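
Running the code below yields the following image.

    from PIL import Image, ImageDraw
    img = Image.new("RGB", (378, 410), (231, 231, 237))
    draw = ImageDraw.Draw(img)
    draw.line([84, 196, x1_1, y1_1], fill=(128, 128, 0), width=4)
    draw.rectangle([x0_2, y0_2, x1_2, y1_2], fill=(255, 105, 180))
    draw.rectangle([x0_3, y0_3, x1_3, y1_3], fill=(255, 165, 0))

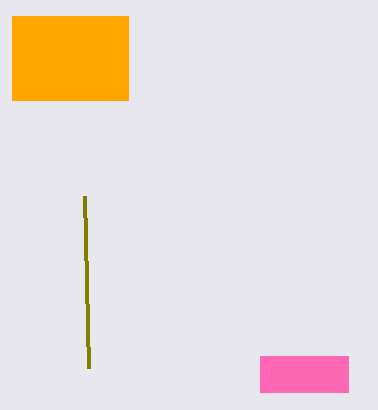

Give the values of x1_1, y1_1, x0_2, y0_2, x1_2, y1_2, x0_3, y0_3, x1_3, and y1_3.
x1_1 = 88; y1_1 = 368; x0_2 = 260; y0_2 = 356; x1_2 = 348; y1_2 = 392; x0_3 = 12; y0_3 = 16; x1_3 = 128; y1_3 = 100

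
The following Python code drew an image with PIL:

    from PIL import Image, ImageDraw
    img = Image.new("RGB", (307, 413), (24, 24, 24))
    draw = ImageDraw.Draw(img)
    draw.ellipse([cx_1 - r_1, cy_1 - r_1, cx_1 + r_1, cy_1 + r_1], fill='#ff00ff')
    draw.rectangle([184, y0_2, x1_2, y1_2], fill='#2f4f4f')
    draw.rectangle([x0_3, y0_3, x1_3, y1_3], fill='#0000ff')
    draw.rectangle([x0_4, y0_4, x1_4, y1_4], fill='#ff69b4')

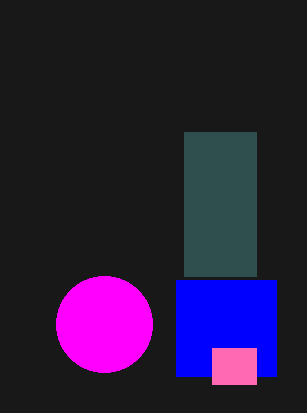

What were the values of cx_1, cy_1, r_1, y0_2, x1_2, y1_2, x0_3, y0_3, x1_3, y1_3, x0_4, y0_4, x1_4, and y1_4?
cx_1 = 104, cy_1 = 324, r_1 = 48, y0_2 = 132, x1_2 = 256, y1_2 = 276, x0_3 = 176, y0_3 = 280, x1_3 = 276, y1_3 = 376, x0_4 = 212, y0_4 = 348, x1_4 = 256, y1_4 = 384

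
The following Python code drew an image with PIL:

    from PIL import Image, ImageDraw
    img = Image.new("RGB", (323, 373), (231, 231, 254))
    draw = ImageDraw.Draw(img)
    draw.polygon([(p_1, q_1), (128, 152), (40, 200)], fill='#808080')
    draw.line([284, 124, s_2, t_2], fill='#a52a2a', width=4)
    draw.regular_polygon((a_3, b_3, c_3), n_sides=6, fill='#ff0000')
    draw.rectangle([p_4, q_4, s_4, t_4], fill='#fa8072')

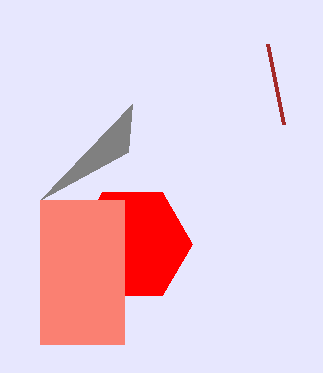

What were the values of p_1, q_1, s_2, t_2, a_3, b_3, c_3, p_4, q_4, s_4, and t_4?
p_1 = 132, q_1 = 104, s_2 = 268, t_2 = 44, a_3 = 132, b_3 = 244, c_3 = 60, p_4 = 40, q_4 = 200, s_4 = 124, t_4 = 344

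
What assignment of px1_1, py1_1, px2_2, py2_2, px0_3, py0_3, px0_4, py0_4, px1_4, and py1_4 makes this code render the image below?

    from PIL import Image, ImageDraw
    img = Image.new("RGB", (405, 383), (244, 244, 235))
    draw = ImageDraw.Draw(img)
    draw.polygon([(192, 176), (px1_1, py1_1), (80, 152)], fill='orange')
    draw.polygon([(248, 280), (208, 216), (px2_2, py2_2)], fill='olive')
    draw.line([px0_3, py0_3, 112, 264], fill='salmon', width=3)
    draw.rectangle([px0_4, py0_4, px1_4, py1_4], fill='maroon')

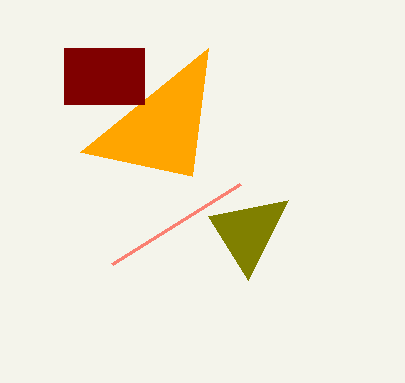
px1_1 = 208
py1_1 = 48
px2_2 = 288
py2_2 = 200
px0_3 = 240
py0_3 = 184
px0_4 = 64
py0_4 = 48
px1_4 = 144
py1_4 = 104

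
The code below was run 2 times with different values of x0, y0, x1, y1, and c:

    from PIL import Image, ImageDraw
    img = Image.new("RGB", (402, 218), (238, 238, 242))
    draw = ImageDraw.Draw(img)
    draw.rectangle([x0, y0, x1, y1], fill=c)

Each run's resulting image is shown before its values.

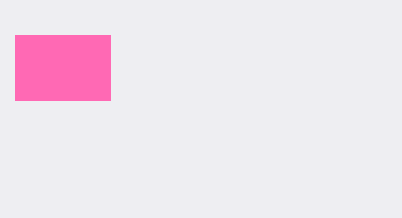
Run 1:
x0 = 15; y0 = 35; x1 = 110; y1 = 100; c = 'hotpink'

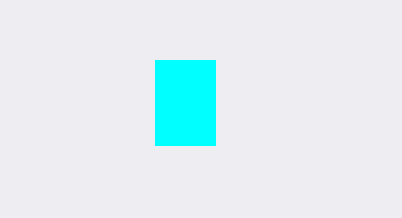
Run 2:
x0 = 155, y0 = 60, x1 = 215, y1 = 145, c = 'cyan'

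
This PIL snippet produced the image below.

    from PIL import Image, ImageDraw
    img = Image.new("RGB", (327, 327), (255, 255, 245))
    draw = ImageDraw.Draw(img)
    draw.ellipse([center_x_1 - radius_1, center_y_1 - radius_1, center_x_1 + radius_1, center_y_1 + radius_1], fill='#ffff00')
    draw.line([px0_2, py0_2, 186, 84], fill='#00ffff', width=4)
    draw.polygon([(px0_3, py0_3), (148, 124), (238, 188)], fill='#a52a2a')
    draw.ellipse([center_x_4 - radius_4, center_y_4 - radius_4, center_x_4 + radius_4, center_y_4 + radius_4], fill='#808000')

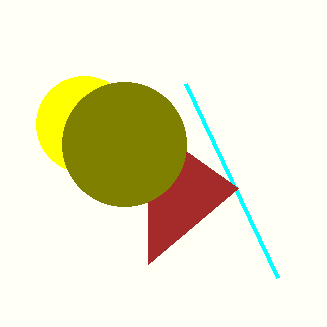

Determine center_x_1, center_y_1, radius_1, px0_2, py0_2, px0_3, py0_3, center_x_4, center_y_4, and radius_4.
center_x_1 = 84, center_y_1 = 124, radius_1 = 48, px0_2 = 278, py0_2 = 278, px0_3 = 148, py0_3 = 264, center_x_4 = 124, center_y_4 = 144, radius_4 = 62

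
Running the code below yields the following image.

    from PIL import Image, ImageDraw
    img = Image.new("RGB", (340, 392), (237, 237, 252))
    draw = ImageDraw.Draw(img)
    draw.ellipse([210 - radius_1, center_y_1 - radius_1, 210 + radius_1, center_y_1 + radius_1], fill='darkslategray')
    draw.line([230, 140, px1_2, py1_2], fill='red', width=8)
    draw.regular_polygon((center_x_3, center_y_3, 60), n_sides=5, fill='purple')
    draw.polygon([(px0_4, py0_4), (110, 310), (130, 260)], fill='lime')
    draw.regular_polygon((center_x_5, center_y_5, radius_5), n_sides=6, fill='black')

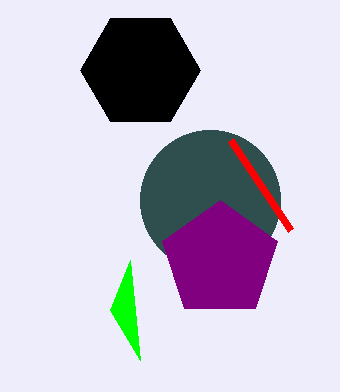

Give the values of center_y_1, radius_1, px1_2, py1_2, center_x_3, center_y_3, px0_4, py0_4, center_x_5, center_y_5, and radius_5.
center_y_1 = 200; radius_1 = 70; px1_2 = 290; py1_2 = 230; center_x_3 = 220; center_y_3 = 260; px0_4 = 140; py0_4 = 360; center_x_5 = 140; center_y_5 = 70; radius_5 = 60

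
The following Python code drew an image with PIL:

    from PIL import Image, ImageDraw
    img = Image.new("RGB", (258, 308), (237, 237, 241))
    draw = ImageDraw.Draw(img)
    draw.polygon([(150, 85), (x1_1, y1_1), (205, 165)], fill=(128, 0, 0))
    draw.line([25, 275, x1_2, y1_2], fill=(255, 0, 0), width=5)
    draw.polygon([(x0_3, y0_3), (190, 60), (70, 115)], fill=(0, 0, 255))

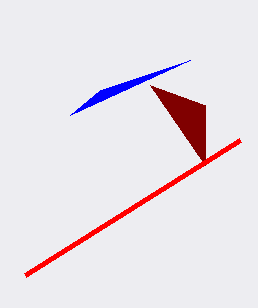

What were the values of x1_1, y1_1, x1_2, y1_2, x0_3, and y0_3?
x1_1 = 205, y1_1 = 105, x1_2 = 240, y1_2 = 140, x0_3 = 100, y0_3 = 90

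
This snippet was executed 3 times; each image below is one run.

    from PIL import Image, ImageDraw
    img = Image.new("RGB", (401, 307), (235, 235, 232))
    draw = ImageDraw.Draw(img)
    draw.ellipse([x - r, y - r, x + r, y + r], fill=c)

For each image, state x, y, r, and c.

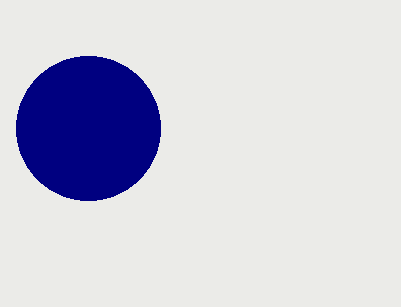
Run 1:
x = 88
y = 128
r = 72
c = 'navy'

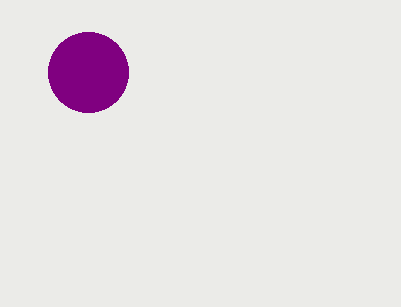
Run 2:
x = 88; y = 72; r = 40; c = 'purple'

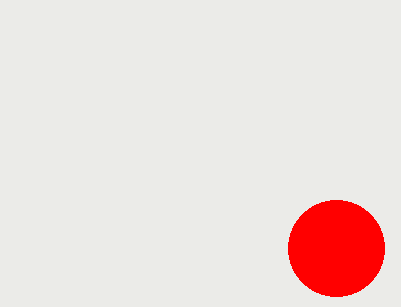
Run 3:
x = 336, y = 248, r = 48, c = 'red'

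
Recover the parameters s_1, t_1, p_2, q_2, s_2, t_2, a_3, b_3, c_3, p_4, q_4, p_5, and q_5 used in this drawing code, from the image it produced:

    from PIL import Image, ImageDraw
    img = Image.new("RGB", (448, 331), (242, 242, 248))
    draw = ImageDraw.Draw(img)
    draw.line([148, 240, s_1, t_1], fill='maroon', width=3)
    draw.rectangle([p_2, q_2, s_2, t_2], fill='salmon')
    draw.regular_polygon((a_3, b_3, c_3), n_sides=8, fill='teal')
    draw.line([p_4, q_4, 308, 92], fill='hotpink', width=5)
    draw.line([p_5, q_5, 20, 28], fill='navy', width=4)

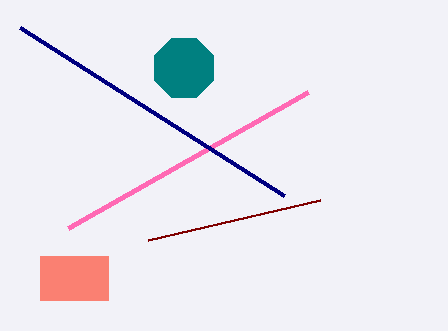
s_1 = 320
t_1 = 200
p_2 = 40
q_2 = 256
s_2 = 108
t_2 = 300
a_3 = 184
b_3 = 68
c_3 = 32
p_4 = 68
q_4 = 228
p_5 = 284
q_5 = 196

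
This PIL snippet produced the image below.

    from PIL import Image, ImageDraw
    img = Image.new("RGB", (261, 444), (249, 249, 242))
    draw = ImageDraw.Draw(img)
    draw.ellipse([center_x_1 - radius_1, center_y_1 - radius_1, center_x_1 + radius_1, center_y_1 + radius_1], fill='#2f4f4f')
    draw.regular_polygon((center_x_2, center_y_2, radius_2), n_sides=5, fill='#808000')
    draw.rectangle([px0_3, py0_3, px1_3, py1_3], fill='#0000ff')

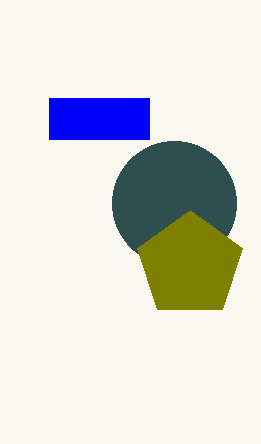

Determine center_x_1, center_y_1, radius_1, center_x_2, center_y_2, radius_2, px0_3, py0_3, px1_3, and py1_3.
center_x_1 = 174
center_y_1 = 203
radius_1 = 62
center_x_2 = 190
center_y_2 = 265
radius_2 = 55
px0_3 = 49
py0_3 = 98
px1_3 = 149
py1_3 = 139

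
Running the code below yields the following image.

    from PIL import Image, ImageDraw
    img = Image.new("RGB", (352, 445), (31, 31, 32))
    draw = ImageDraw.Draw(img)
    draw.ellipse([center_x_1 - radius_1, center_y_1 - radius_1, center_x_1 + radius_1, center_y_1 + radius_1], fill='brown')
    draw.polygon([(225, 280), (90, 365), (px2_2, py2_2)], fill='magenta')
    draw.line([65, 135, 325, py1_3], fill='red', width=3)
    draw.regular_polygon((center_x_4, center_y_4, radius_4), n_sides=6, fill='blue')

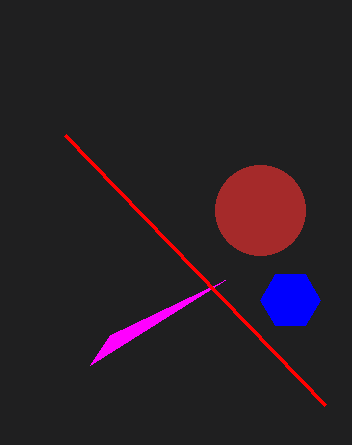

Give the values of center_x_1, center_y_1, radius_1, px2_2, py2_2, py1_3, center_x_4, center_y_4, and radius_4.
center_x_1 = 260; center_y_1 = 210; radius_1 = 45; px2_2 = 110; py2_2 = 335; py1_3 = 405; center_x_4 = 290; center_y_4 = 300; radius_4 = 30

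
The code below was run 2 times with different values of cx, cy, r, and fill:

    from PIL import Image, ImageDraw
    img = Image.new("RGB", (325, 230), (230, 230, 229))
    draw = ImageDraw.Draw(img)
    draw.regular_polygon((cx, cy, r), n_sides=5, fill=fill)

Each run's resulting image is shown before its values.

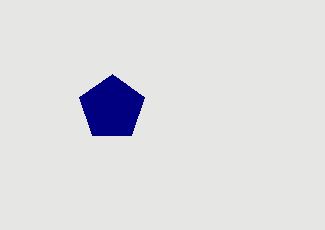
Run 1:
cx = 112
cy = 108
r = 34
fill = 'navy'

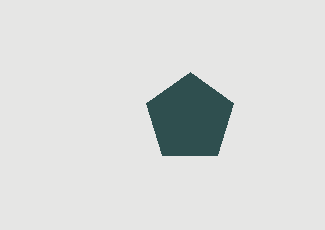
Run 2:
cx = 190; cy = 118; r = 46; fill = 'darkslategray'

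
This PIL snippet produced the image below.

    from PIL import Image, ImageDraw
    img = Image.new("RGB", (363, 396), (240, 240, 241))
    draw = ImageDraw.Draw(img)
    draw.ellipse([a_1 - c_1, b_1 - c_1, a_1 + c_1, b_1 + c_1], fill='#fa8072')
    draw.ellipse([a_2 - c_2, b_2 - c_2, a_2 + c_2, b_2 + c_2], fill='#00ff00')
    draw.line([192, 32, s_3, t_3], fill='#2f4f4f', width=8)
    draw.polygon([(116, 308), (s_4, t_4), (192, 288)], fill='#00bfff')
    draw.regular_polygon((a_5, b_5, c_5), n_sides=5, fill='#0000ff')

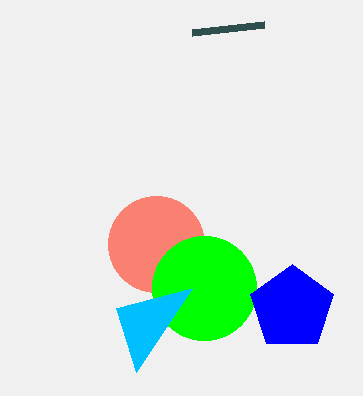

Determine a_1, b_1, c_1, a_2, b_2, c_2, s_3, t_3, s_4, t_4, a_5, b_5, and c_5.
a_1 = 156; b_1 = 244; c_1 = 48; a_2 = 204; b_2 = 288; c_2 = 52; s_3 = 264; t_3 = 24; s_4 = 136; t_4 = 372; a_5 = 292; b_5 = 308; c_5 = 44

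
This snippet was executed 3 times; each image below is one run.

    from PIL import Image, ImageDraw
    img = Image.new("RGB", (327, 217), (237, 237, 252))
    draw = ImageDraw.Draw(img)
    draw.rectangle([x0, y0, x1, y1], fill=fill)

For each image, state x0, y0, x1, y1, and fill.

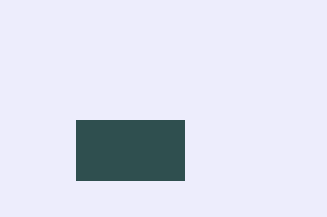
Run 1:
x0 = 76
y0 = 120
x1 = 184
y1 = 180
fill = 'darkslategray'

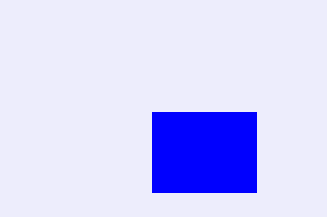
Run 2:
x0 = 152, y0 = 112, x1 = 256, y1 = 192, fill = 'blue'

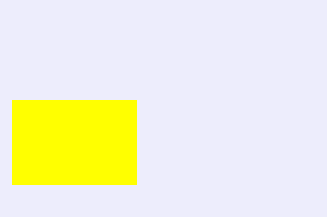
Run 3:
x0 = 12, y0 = 100, x1 = 136, y1 = 184, fill = 'yellow'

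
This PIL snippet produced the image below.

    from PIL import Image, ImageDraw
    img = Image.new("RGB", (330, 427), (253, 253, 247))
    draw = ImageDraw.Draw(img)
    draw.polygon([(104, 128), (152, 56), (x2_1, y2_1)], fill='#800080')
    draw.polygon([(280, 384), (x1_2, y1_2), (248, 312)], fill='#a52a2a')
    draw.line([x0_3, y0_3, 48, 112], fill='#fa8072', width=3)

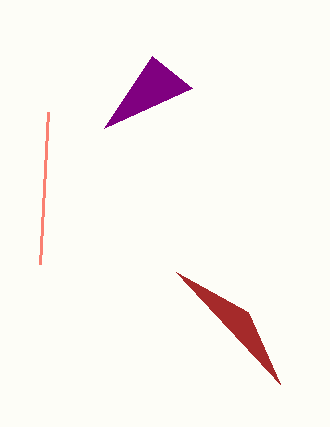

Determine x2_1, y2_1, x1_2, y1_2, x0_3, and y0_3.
x2_1 = 192, y2_1 = 88, x1_2 = 176, y1_2 = 272, x0_3 = 40, y0_3 = 264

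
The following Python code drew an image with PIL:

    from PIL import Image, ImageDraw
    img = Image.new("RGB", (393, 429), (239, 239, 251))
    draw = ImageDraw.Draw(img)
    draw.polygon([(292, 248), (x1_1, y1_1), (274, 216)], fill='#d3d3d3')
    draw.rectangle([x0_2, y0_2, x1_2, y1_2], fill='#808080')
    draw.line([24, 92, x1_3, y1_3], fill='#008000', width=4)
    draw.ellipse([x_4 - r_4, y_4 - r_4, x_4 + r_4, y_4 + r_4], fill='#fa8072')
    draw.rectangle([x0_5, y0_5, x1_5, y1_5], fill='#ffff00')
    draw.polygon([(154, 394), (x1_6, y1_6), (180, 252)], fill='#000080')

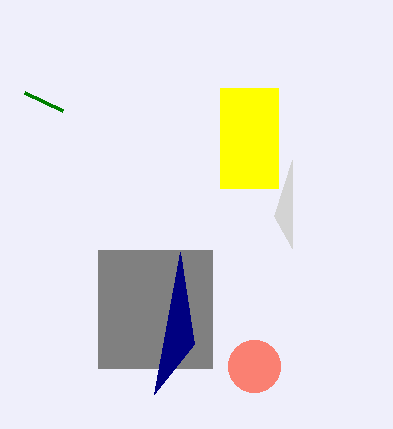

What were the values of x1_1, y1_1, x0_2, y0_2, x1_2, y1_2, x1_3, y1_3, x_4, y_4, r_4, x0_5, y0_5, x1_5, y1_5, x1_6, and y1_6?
x1_1 = 292, y1_1 = 160, x0_2 = 98, y0_2 = 250, x1_2 = 212, y1_2 = 368, x1_3 = 62, y1_3 = 110, x_4 = 254, y_4 = 366, r_4 = 26, x0_5 = 220, y0_5 = 88, x1_5 = 278, y1_5 = 188, x1_6 = 194, y1_6 = 344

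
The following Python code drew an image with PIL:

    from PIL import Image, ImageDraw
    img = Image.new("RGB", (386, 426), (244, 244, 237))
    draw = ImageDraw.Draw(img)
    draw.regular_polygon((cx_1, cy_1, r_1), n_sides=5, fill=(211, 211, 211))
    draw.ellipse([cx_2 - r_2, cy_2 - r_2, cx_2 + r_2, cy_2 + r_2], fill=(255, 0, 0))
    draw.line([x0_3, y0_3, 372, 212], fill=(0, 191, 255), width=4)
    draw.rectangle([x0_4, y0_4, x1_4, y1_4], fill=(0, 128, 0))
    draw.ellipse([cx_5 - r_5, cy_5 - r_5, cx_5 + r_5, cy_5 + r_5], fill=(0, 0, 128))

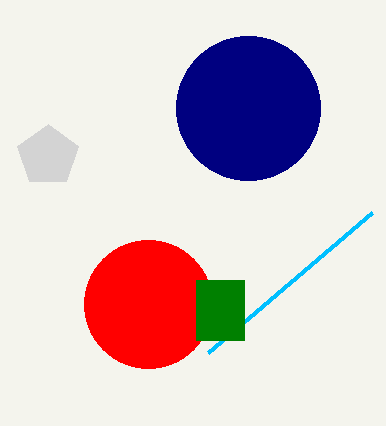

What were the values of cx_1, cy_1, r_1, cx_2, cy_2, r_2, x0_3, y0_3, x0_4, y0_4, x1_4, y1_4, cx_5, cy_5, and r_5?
cx_1 = 48; cy_1 = 156; r_1 = 32; cx_2 = 148; cy_2 = 304; r_2 = 64; x0_3 = 208; y0_3 = 352; x0_4 = 196; y0_4 = 280; x1_4 = 244; y1_4 = 340; cx_5 = 248; cy_5 = 108; r_5 = 72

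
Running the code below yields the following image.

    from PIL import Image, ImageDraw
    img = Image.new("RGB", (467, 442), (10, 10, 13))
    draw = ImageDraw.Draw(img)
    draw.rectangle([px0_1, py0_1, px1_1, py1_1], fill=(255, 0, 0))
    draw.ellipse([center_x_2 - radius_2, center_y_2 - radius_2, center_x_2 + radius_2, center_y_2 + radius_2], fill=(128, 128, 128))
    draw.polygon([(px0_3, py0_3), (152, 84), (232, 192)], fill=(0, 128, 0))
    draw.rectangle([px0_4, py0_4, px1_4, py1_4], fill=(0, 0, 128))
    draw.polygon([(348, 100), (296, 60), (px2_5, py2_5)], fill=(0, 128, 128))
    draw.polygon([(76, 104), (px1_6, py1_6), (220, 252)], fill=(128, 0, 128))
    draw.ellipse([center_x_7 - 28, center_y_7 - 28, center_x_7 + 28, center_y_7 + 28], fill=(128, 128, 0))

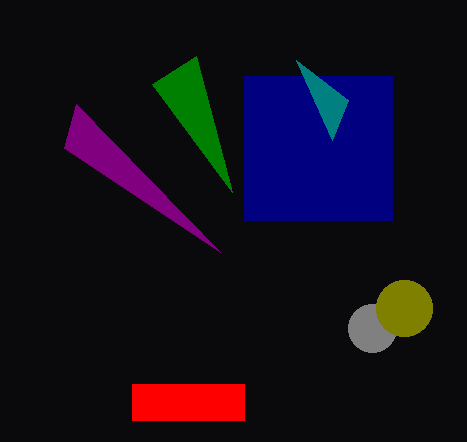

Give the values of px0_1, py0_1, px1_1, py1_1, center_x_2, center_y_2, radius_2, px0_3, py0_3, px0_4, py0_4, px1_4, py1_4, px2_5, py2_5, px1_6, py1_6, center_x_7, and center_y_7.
px0_1 = 132, py0_1 = 384, px1_1 = 244, py1_1 = 420, center_x_2 = 372, center_y_2 = 328, radius_2 = 24, px0_3 = 196, py0_3 = 56, px0_4 = 244, py0_4 = 76, px1_4 = 392, py1_4 = 220, px2_5 = 332, py2_5 = 140, px1_6 = 64, py1_6 = 148, center_x_7 = 404, center_y_7 = 308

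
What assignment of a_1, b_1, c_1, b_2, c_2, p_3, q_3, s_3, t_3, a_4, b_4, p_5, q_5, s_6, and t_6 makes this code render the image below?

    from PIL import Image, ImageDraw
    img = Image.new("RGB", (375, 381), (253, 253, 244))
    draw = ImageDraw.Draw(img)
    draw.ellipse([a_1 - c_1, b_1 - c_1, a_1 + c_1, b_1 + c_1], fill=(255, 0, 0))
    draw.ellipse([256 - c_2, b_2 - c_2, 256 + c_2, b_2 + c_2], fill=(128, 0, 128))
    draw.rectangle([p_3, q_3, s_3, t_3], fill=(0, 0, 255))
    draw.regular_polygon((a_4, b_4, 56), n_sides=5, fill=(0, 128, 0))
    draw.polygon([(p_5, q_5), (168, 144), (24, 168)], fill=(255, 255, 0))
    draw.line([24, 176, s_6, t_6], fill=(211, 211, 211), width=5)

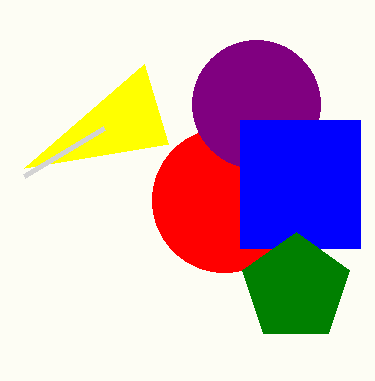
a_1 = 224
b_1 = 200
c_1 = 72
b_2 = 104
c_2 = 64
p_3 = 240
q_3 = 120
s_3 = 360
t_3 = 248
a_4 = 296
b_4 = 288
p_5 = 144
q_5 = 64
s_6 = 104
t_6 = 128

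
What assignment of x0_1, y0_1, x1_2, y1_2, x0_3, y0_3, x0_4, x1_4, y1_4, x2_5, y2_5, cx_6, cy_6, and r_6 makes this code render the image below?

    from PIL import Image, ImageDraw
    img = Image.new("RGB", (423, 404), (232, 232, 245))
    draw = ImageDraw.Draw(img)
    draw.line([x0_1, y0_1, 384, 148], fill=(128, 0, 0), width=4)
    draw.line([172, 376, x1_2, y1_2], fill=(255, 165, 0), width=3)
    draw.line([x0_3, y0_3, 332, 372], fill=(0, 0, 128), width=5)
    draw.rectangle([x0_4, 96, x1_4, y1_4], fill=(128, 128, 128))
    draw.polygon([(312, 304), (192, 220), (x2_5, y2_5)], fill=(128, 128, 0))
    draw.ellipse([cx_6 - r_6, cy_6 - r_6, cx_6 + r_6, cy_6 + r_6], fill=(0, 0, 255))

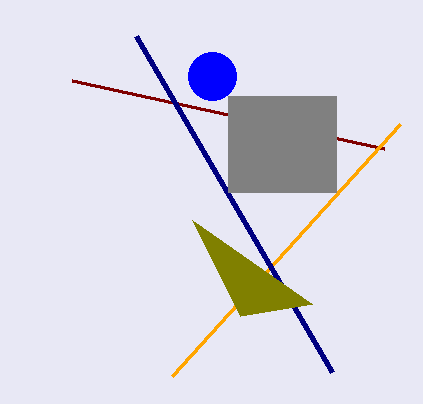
x0_1 = 72, y0_1 = 80, x1_2 = 400, y1_2 = 124, x0_3 = 136, y0_3 = 36, x0_4 = 228, x1_4 = 336, y1_4 = 192, x2_5 = 240, y2_5 = 316, cx_6 = 212, cy_6 = 76, r_6 = 24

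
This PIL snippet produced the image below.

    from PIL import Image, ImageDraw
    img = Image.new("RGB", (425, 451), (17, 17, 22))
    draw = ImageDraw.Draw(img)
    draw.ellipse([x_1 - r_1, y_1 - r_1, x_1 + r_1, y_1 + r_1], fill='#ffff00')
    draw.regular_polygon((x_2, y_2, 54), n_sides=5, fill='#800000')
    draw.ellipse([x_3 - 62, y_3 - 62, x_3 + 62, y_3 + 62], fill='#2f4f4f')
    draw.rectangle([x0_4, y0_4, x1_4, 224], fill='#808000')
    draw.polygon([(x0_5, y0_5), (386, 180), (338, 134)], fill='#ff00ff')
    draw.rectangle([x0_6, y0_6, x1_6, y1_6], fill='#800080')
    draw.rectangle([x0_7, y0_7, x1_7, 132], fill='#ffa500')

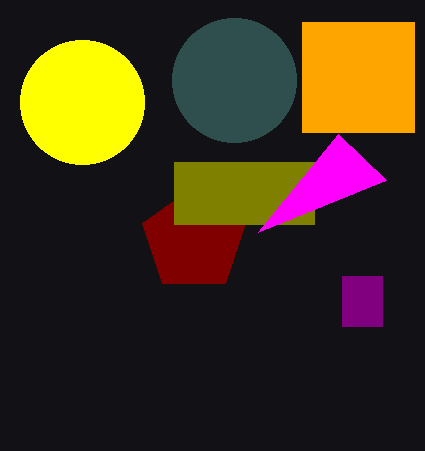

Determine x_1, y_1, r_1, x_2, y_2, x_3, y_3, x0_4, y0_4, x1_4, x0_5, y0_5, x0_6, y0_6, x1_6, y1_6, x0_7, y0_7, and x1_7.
x_1 = 82; y_1 = 102; r_1 = 62; x_2 = 194; y_2 = 240; x_3 = 234; y_3 = 80; x0_4 = 174; y0_4 = 162; x1_4 = 314; x0_5 = 258; y0_5 = 232; x0_6 = 342; y0_6 = 276; x1_6 = 382; y1_6 = 326; x0_7 = 302; y0_7 = 22; x1_7 = 414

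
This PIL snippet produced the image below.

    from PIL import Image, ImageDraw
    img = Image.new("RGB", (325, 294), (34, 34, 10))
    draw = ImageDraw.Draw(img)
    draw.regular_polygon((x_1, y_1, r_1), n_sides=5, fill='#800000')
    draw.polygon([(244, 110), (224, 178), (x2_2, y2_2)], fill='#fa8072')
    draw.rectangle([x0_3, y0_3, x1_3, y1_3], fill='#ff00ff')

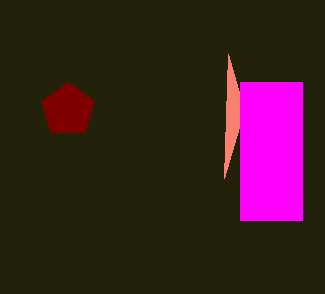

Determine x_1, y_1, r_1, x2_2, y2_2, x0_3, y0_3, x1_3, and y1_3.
x_1 = 68; y_1 = 110; r_1 = 28; x2_2 = 228; y2_2 = 54; x0_3 = 240; y0_3 = 82; x1_3 = 302; y1_3 = 220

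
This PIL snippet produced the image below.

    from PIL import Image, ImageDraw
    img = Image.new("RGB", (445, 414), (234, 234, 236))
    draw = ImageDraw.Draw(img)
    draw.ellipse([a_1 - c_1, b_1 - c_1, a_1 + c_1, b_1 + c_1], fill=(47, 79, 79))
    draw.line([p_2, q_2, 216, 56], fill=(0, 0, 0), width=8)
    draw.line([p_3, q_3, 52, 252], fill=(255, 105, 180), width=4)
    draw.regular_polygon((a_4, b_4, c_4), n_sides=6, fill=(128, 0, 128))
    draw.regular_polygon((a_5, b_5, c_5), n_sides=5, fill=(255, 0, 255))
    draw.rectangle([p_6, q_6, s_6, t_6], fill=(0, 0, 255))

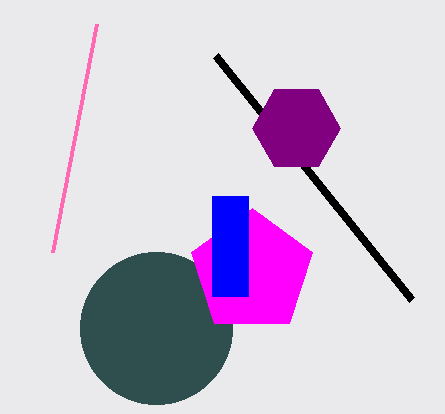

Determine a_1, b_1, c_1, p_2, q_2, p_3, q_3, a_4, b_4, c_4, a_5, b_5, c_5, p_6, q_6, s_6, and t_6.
a_1 = 156; b_1 = 328; c_1 = 76; p_2 = 412; q_2 = 300; p_3 = 96; q_3 = 24; a_4 = 296; b_4 = 128; c_4 = 44; a_5 = 252; b_5 = 272; c_5 = 64; p_6 = 212; q_6 = 196; s_6 = 248; t_6 = 296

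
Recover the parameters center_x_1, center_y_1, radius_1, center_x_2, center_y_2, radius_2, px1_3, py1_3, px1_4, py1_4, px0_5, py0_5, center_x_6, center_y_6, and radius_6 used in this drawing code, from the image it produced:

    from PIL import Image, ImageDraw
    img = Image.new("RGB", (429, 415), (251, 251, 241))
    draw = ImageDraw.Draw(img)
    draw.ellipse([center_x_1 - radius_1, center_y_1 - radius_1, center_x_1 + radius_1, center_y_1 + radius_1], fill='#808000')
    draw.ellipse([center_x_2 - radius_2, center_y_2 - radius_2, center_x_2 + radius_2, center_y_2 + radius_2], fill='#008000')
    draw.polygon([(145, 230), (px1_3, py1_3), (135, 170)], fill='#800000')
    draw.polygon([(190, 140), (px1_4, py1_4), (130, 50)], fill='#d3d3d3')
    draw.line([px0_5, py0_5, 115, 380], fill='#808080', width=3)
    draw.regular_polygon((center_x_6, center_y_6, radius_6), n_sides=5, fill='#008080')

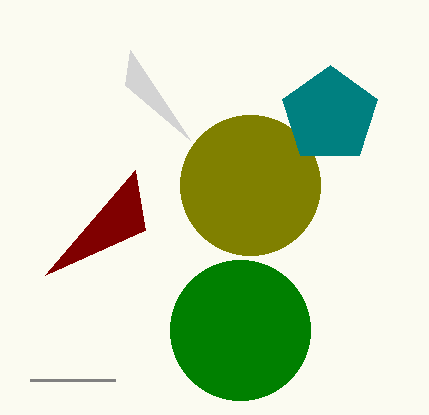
center_x_1 = 250; center_y_1 = 185; radius_1 = 70; center_x_2 = 240; center_y_2 = 330; radius_2 = 70; px1_3 = 45; py1_3 = 275; px1_4 = 125; py1_4 = 85; px0_5 = 30; py0_5 = 380; center_x_6 = 330; center_y_6 = 115; radius_6 = 50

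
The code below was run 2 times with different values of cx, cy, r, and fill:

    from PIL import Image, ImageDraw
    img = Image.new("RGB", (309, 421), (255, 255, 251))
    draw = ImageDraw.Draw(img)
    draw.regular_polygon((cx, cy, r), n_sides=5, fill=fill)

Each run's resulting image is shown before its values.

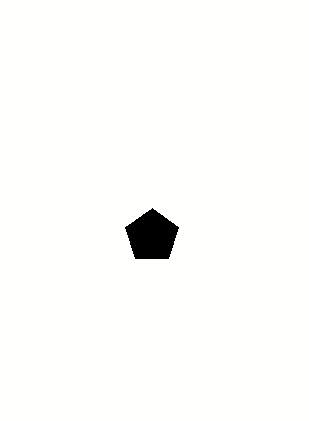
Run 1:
cx = 152, cy = 236, r = 28, fill = 'black'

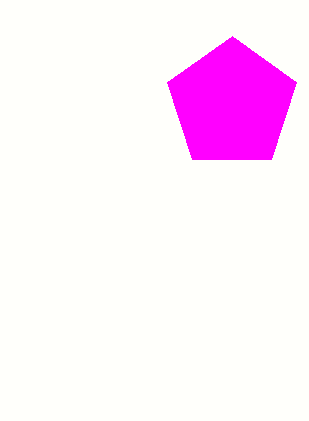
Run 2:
cx = 232
cy = 104
r = 68
fill = 'magenta'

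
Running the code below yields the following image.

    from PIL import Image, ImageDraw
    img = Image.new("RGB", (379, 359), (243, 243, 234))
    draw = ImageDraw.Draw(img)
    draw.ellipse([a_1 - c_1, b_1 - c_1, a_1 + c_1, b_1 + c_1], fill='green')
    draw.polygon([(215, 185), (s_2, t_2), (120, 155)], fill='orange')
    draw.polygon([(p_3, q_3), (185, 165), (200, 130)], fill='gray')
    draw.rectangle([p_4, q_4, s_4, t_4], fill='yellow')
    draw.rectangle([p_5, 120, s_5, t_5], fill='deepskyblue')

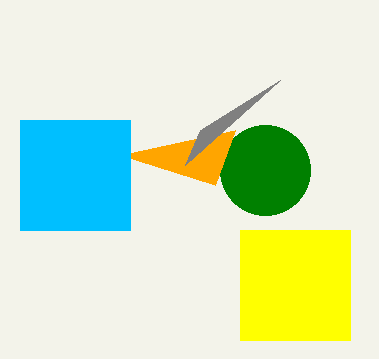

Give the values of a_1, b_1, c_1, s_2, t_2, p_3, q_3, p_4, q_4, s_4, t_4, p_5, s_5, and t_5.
a_1 = 265
b_1 = 170
c_1 = 45
s_2 = 235
t_2 = 130
p_3 = 280
q_3 = 80
p_4 = 240
q_4 = 230
s_4 = 350
t_4 = 340
p_5 = 20
s_5 = 130
t_5 = 230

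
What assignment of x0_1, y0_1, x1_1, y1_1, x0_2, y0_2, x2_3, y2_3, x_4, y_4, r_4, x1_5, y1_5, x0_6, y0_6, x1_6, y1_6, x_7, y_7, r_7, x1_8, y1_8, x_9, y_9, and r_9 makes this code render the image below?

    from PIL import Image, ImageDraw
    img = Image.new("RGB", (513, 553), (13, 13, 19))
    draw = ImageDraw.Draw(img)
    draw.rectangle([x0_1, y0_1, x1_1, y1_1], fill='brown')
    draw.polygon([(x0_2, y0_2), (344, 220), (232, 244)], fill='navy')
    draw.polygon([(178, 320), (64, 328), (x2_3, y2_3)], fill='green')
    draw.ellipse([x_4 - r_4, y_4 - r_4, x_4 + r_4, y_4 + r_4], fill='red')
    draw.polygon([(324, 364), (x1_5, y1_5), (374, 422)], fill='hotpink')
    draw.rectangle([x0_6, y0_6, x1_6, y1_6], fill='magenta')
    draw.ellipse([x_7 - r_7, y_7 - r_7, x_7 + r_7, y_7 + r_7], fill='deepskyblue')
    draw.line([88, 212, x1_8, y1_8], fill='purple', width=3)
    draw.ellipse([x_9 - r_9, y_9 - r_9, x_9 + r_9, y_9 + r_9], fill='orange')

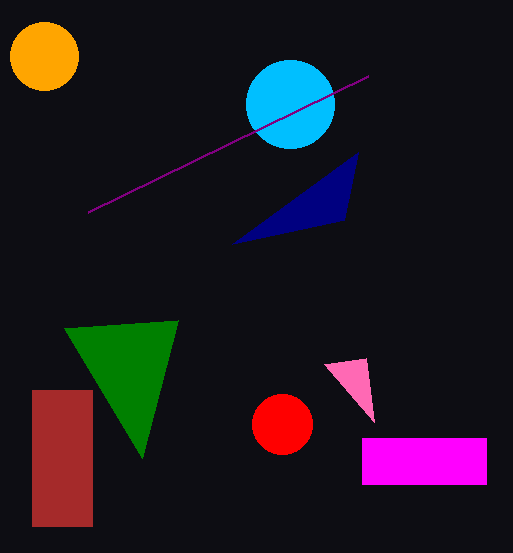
x0_1 = 32, y0_1 = 390, x1_1 = 92, y1_1 = 526, x0_2 = 358, y0_2 = 152, x2_3 = 142, y2_3 = 458, x_4 = 282, y_4 = 424, r_4 = 30, x1_5 = 366, y1_5 = 358, x0_6 = 362, y0_6 = 438, x1_6 = 486, y1_6 = 484, x_7 = 290, y_7 = 104, r_7 = 44, x1_8 = 368, y1_8 = 76, x_9 = 44, y_9 = 56, r_9 = 34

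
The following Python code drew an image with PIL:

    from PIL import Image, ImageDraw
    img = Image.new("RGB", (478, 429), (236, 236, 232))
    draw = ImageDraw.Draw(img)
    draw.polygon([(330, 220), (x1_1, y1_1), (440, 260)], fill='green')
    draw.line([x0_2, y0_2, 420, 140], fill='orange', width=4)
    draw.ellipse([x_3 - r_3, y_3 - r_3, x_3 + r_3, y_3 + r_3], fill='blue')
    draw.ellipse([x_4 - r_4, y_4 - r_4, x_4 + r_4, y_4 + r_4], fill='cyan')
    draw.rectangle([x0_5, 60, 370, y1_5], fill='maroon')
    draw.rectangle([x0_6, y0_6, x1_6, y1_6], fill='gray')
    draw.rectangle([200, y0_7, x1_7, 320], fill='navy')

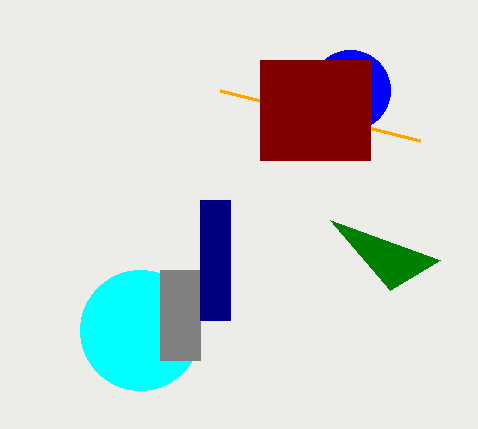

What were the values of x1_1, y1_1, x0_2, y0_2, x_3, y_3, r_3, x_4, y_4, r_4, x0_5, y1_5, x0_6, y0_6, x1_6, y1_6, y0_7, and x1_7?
x1_1 = 390, y1_1 = 290, x0_2 = 220, y0_2 = 90, x_3 = 350, y_3 = 90, r_3 = 40, x_4 = 140, y_4 = 330, r_4 = 60, x0_5 = 260, y1_5 = 160, x0_6 = 160, y0_6 = 270, x1_6 = 200, y1_6 = 360, y0_7 = 200, x1_7 = 230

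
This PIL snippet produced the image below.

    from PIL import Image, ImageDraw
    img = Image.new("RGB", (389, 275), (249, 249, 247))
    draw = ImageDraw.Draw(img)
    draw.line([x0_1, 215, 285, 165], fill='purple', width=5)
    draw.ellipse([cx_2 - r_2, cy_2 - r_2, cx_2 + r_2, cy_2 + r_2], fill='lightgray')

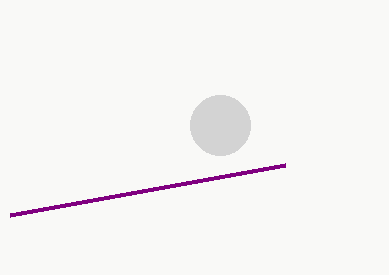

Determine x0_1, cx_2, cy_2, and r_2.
x0_1 = 10; cx_2 = 220; cy_2 = 125; r_2 = 30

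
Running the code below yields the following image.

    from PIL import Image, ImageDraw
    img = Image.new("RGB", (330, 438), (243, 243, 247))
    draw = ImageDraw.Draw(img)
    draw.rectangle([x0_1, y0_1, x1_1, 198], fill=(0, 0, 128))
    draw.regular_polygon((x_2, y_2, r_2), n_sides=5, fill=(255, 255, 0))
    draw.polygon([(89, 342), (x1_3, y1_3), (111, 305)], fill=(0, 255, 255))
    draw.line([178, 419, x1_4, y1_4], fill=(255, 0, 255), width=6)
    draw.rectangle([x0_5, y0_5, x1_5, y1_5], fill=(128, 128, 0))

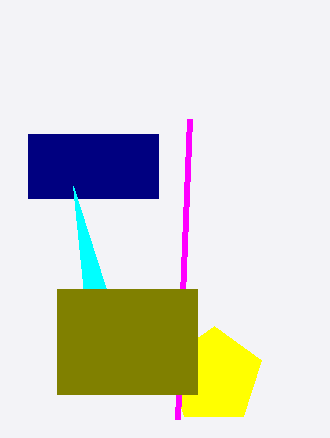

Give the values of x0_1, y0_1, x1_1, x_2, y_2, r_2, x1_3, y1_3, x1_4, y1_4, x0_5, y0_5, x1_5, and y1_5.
x0_1 = 28; y0_1 = 134; x1_1 = 158; x_2 = 214; y_2 = 376; r_2 = 50; x1_3 = 73; y1_3 = 186; x1_4 = 190; y1_4 = 119; x0_5 = 57; y0_5 = 289; x1_5 = 197; y1_5 = 394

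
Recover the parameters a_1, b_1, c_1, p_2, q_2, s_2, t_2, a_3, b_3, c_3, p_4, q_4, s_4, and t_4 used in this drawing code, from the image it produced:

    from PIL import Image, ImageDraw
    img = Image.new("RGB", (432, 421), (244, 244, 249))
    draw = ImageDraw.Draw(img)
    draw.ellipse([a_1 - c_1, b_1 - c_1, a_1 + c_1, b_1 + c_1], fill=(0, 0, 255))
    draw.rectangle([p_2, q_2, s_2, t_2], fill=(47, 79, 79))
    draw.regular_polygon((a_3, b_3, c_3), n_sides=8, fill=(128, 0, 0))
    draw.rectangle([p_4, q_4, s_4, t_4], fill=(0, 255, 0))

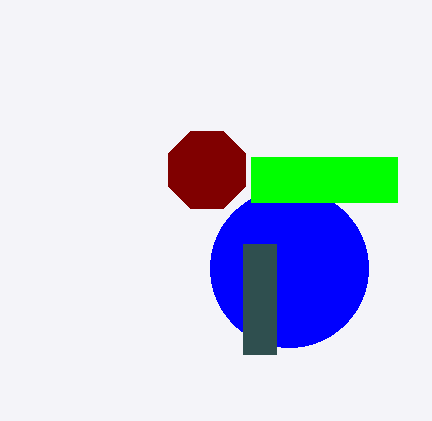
a_1 = 289; b_1 = 268; c_1 = 79; p_2 = 243; q_2 = 244; s_2 = 276; t_2 = 354; a_3 = 207; b_3 = 170; c_3 = 42; p_4 = 251; q_4 = 157; s_4 = 397; t_4 = 202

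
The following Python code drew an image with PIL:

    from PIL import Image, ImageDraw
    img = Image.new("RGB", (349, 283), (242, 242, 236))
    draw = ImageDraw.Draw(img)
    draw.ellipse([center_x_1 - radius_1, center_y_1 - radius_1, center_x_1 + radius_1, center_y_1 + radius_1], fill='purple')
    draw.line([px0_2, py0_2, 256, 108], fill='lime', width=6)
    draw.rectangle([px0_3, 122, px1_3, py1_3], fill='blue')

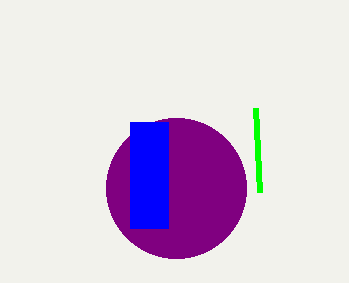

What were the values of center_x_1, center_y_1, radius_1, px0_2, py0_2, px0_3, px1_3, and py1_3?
center_x_1 = 176; center_y_1 = 188; radius_1 = 70; px0_2 = 260; py0_2 = 192; px0_3 = 130; px1_3 = 168; py1_3 = 228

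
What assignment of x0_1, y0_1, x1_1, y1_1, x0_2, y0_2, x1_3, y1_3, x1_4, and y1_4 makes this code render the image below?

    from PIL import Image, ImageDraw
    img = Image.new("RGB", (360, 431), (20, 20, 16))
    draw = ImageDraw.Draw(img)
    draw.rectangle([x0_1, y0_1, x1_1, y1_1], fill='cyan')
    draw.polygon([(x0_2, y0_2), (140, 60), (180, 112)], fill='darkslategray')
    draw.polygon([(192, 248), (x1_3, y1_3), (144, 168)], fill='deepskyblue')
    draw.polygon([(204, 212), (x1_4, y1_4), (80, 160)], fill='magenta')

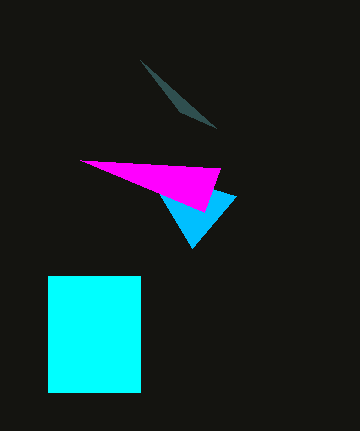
x0_1 = 48; y0_1 = 276; x1_1 = 140; y1_1 = 392; x0_2 = 216; y0_2 = 128; x1_3 = 236; y1_3 = 196; x1_4 = 220; y1_4 = 168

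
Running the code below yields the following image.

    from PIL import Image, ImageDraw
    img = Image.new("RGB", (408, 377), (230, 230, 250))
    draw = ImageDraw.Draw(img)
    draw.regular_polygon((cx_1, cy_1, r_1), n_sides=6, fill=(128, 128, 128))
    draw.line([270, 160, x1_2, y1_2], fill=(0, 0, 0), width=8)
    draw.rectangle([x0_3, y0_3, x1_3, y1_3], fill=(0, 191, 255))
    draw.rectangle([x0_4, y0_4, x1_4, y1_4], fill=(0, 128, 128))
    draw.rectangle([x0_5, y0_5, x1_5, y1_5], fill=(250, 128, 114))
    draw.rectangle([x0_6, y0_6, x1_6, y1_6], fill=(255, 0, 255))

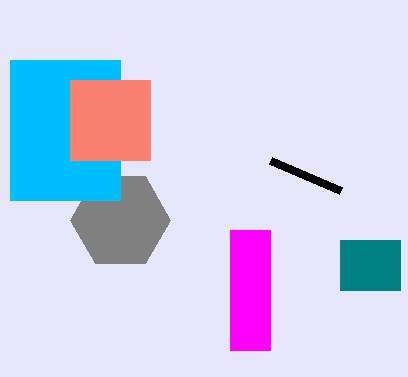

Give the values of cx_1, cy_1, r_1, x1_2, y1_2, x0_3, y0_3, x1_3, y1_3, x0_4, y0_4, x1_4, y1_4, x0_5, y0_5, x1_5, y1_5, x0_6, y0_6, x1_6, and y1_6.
cx_1 = 120
cy_1 = 220
r_1 = 50
x1_2 = 340
y1_2 = 190
x0_3 = 10
y0_3 = 60
x1_3 = 120
y1_3 = 200
x0_4 = 340
y0_4 = 240
x1_4 = 400
y1_4 = 290
x0_5 = 70
y0_5 = 80
x1_5 = 150
y1_5 = 160
x0_6 = 230
y0_6 = 230
x1_6 = 270
y1_6 = 350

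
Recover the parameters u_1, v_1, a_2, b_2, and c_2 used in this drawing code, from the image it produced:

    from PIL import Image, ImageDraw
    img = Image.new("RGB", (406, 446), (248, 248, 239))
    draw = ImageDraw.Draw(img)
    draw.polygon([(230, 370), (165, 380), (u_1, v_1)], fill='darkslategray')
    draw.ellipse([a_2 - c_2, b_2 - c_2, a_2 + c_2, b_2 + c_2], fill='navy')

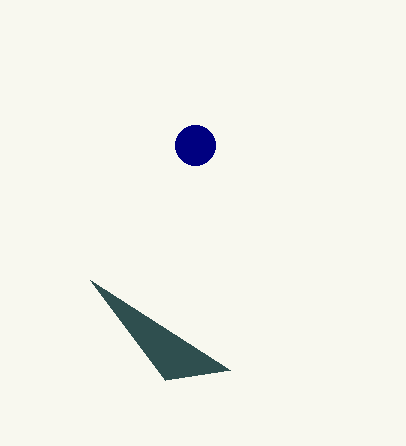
u_1 = 90, v_1 = 280, a_2 = 195, b_2 = 145, c_2 = 20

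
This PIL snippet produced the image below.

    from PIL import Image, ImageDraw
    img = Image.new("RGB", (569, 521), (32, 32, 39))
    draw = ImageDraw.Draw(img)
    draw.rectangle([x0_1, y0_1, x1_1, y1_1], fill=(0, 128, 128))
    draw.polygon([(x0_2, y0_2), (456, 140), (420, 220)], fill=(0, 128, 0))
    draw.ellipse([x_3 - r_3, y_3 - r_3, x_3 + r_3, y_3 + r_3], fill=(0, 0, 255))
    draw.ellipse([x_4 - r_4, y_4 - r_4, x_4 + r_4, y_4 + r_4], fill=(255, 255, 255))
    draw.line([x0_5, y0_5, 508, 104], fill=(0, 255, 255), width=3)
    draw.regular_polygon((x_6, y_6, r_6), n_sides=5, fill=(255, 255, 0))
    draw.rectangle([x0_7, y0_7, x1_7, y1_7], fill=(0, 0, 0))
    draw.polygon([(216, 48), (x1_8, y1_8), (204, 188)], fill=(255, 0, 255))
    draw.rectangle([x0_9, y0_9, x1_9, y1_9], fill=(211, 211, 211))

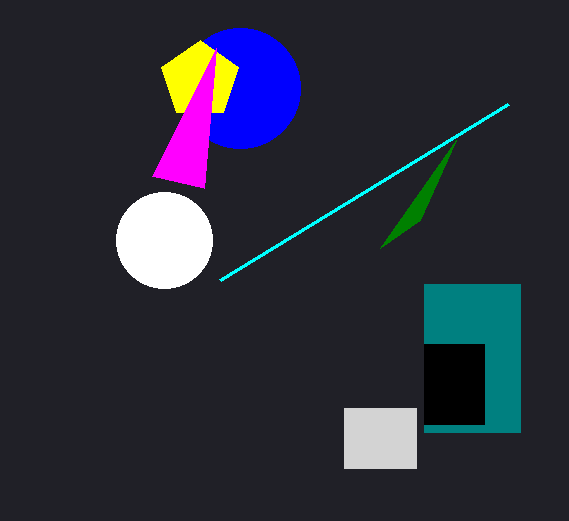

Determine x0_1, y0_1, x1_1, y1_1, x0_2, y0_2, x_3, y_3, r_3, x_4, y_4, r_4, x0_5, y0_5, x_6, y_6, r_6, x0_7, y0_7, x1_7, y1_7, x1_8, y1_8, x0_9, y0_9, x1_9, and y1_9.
x0_1 = 424
y0_1 = 284
x1_1 = 520
y1_1 = 432
x0_2 = 380
y0_2 = 248
x_3 = 240
y_3 = 88
r_3 = 60
x_4 = 164
y_4 = 240
r_4 = 48
x0_5 = 220
y0_5 = 280
x_6 = 200
y_6 = 80
r_6 = 40
x0_7 = 424
y0_7 = 344
x1_7 = 484
y1_7 = 424
x1_8 = 152
y1_8 = 176
x0_9 = 344
y0_9 = 408
x1_9 = 416
y1_9 = 468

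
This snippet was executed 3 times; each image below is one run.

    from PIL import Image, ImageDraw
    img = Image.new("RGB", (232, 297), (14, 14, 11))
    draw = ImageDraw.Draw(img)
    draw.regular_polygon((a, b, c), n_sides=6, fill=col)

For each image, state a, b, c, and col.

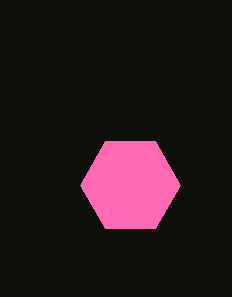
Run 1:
a = 130
b = 185
c = 50
col = 'hotpink'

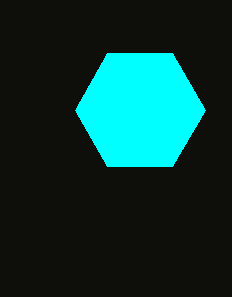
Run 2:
a = 140; b = 110; c = 65; col = 'cyan'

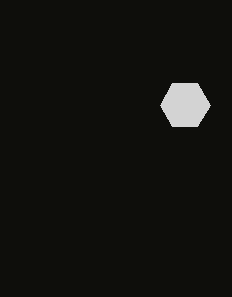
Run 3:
a = 185; b = 105; c = 25; col = 'lightgray'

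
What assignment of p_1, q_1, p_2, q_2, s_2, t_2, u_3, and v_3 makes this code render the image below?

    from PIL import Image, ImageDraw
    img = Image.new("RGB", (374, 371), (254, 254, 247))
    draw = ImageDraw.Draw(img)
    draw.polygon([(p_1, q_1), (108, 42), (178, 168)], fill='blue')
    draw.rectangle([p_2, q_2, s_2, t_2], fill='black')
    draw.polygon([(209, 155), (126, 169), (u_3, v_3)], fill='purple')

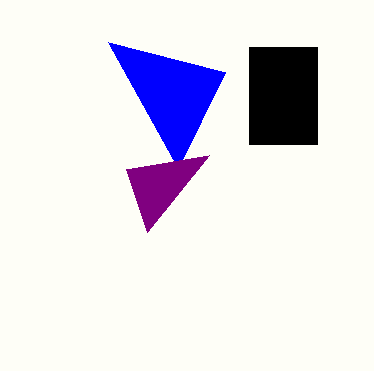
p_1 = 225, q_1 = 72, p_2 = 249, q_2 = 47, s_2 = 317, t_2 = 144, u_3 = 147, v_3 = 232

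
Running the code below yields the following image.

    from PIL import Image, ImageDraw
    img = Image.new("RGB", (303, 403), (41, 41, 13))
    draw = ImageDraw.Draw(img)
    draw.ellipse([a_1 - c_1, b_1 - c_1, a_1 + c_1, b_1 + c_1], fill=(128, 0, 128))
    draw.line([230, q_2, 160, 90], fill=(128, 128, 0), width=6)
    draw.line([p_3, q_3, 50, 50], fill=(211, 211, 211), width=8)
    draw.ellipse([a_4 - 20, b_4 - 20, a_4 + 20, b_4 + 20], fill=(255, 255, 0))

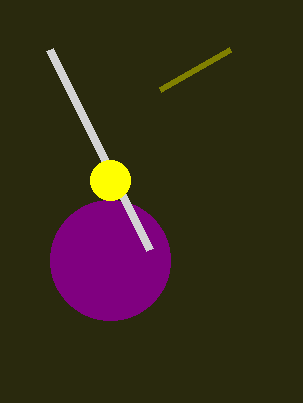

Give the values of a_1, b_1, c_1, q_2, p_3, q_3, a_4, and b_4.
a_1 = 110; b_1 = 260; c_1 = 60; q_2 = 50; p_3 = 150; q_3 = 250; a_4 = 110; b_4 = 180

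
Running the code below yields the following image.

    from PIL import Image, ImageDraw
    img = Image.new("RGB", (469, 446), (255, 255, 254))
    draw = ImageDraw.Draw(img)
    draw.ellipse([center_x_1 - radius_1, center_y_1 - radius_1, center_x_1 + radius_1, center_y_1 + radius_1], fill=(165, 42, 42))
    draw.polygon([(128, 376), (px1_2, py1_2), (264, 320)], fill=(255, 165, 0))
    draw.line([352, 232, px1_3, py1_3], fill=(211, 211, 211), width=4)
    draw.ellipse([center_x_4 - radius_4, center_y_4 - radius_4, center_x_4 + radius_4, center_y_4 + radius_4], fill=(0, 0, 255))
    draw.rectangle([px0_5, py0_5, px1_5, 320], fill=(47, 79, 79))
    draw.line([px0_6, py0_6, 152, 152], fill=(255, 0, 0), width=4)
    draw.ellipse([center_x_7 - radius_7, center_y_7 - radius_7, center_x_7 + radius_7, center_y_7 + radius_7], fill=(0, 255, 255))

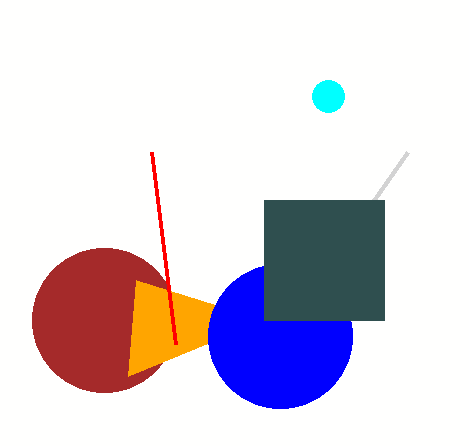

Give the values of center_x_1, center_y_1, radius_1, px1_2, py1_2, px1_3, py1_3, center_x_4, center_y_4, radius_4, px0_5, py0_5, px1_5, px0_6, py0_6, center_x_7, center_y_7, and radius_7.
center_x_1 = 104; center_y_1 = 320; radius_1 = 72; px1_2 = 136; py1_2 = 280; px1_3 = 408; py1_3 = 152; center_x_4 = 280; center_y_4 = 336; radius_4 = 72; px0_5 = 264; py0_5 = 200; px1_5 = 384; px0_6 = 176; py0_6 = 344; center_x_7 = 328; center_y_7 = 96; radius_7 = 16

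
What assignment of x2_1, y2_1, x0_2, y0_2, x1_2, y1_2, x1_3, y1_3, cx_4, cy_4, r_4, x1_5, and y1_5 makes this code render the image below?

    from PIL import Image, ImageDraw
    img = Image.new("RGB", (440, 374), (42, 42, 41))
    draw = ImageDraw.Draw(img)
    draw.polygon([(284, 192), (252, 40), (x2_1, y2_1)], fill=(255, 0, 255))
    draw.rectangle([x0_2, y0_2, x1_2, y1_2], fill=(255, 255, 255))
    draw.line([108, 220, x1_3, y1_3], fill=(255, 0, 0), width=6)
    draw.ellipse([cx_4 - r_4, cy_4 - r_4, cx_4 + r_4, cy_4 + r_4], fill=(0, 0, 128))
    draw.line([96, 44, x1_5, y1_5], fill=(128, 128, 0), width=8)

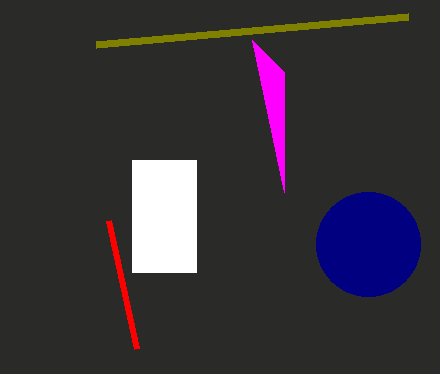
x2_1 = 284
y2_1 = 72
x0_2 = 132
y0_2 = 160
x1_2 = 196
y1_2 = 272
x1_3 = 136
y1_3 = 348
cx_4 = 368
cy_4 = 244
r_4 = 52
x1_5 = 408
y1_5 = 16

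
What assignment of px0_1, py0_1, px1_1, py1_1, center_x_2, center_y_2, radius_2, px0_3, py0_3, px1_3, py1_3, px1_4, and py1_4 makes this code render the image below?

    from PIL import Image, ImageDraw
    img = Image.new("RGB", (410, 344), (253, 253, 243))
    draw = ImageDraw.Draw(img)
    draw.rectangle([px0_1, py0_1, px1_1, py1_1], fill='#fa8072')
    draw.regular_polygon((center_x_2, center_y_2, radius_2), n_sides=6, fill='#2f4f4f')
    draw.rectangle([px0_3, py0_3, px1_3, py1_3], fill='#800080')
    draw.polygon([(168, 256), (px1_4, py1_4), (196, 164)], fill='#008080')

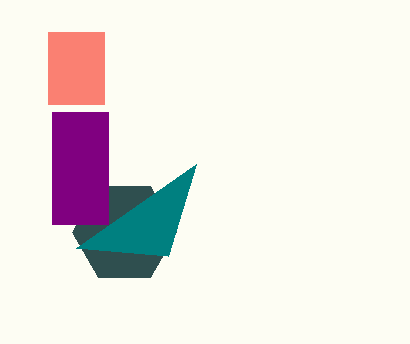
px0_1 = 48, py0_1 = 32, px1_1 = 104, py1_1 = 104, center_x_2 = 124, center_y_2 = 232, radius_2 = 52, px0_3 = 52, py0_3 = 112, px1_3 = 108, py1_3 = 224, px1_4 = 76, py1_4 = 248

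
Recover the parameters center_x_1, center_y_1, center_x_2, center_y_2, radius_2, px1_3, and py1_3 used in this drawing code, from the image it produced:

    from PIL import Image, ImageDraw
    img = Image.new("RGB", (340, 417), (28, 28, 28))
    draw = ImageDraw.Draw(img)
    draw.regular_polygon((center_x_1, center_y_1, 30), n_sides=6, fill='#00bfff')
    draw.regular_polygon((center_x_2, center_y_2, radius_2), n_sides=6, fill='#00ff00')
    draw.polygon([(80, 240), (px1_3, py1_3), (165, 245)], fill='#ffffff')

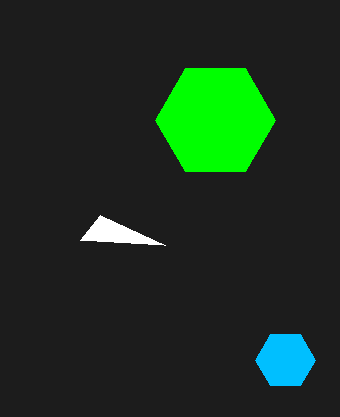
center_x_1 = 285; center_y_1 = 360; center_x_2 = 215; center_y_2 = 120; radius_2 = 60; px1_3 = 100; py1_3 = 215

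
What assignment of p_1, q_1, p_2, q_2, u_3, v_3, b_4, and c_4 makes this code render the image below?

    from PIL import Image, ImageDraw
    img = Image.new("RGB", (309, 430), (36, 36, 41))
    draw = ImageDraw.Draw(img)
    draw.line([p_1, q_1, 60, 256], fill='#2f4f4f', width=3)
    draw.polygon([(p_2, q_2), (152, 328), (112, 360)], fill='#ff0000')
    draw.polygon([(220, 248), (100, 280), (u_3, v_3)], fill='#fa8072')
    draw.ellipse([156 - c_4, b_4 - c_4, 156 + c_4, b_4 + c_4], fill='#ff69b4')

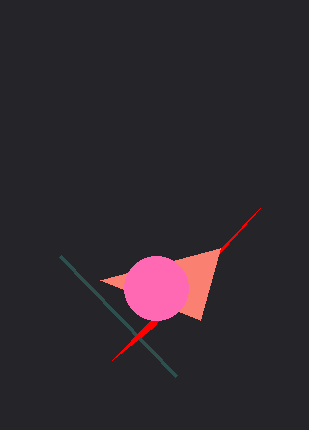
p_1 = 176; q_1 = 376; p_2 = 260; q_2 = 208; u_3 = 200; v_3 = 320; b_4 = 288; c_4 = 32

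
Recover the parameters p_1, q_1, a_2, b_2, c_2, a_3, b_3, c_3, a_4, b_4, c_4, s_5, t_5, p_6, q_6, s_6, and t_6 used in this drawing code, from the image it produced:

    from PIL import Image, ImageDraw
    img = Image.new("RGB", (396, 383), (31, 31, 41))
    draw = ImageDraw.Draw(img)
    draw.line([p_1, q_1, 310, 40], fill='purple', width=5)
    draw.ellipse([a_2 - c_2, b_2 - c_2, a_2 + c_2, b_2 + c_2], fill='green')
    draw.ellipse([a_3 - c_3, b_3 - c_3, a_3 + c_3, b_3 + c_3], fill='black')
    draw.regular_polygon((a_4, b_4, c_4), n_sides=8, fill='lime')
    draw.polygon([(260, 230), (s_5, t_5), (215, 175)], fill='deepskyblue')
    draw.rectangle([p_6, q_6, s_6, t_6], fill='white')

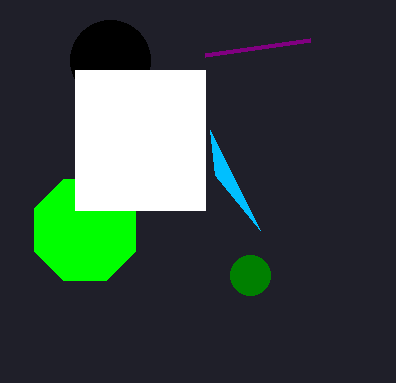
p_1 = 205; q_1 = 55; a_2 = 250; b_2 = 275; c_2 = 20; a_3 = 110; b_3 = 60; c_3 = 40; a_4 = 85; b_4 = 230; c_4 = 55; s_5 = 210; t_5 = 130; p_6 = 75; q_6 = 70; s_6 = 205; t_6 = 210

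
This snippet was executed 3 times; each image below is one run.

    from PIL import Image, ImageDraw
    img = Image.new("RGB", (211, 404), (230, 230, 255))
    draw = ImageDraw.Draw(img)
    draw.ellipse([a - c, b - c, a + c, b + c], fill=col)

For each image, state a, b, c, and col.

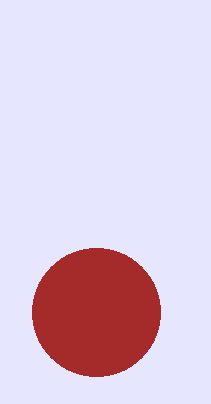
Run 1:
a = 96; b = 312; c = 64; col = 'brown'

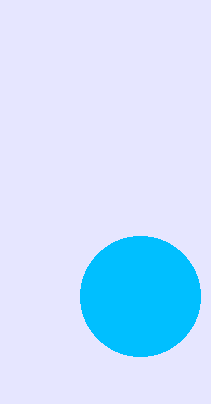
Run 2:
a = 140
b = 296
c = 60
col = 'deepskyblue'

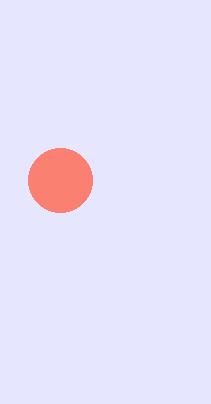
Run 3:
a = 60, b = 180, c = 32, col = 'salmon'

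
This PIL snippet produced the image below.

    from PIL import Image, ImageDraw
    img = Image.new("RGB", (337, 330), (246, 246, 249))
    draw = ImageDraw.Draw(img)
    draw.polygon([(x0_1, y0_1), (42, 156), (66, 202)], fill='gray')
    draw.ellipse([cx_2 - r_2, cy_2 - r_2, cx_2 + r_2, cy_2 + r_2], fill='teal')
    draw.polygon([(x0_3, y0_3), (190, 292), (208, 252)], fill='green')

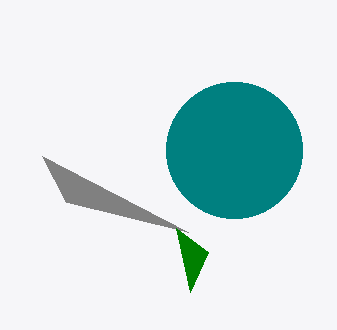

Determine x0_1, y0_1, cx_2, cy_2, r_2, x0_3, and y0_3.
x0_1 = 188, y0_1 = 232, cx_2 = 234, cy_2 = 150, r_2 = 68, x0_3 = 176, y0_3 = 228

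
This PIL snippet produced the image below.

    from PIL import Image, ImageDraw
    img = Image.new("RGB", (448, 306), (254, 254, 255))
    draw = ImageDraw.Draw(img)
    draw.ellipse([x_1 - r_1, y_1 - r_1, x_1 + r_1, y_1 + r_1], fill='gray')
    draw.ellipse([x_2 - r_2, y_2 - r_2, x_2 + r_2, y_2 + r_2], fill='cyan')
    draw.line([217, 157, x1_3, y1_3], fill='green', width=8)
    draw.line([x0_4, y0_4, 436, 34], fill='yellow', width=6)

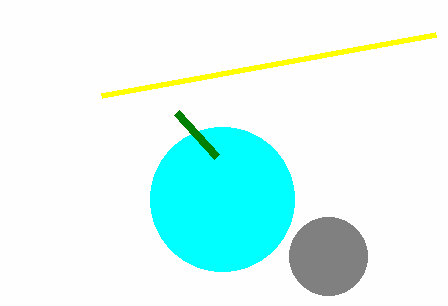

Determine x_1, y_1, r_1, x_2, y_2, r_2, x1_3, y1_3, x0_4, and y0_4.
x_1 = 328, y_1 = 256, r_1 = 39, x_2 = 222, y_2 = 199, r_2 = 72, x1_3 = 177, y1_3 = 113, x0_4 = 102, y0_4 = 95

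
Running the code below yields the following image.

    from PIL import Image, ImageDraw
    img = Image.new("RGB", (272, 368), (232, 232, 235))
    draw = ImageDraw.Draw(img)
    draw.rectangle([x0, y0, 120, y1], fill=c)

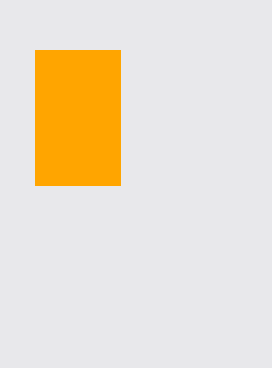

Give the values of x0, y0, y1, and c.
x0 = 35, y0 = 50, y1 = 185, c = 'orange'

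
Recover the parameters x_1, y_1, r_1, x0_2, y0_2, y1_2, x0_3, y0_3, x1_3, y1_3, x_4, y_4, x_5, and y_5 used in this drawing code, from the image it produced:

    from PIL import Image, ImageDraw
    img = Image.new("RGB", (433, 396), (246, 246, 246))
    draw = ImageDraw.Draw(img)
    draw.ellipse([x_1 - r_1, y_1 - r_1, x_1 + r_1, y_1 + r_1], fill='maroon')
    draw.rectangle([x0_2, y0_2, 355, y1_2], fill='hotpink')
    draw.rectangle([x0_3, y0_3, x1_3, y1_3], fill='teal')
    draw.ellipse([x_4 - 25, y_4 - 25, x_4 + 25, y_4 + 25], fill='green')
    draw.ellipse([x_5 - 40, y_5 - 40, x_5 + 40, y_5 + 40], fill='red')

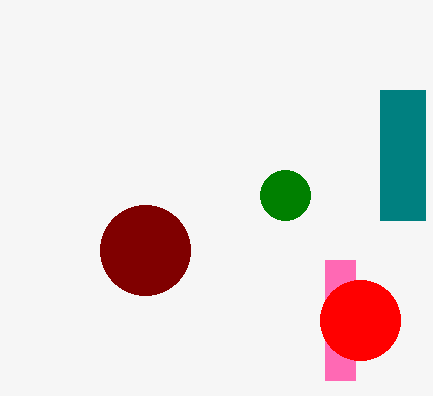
x_1 = 145
y_1 = 250
r_1 = 45
x0_2 = 325
y0_2 = 260
y1_2 = 380
x0_3 = 380
y0_3 = 90
x1_3 = 425
y1_3 = 220
x_4 = 285
y_4 = 195
x_5 = 360
y_5 = 320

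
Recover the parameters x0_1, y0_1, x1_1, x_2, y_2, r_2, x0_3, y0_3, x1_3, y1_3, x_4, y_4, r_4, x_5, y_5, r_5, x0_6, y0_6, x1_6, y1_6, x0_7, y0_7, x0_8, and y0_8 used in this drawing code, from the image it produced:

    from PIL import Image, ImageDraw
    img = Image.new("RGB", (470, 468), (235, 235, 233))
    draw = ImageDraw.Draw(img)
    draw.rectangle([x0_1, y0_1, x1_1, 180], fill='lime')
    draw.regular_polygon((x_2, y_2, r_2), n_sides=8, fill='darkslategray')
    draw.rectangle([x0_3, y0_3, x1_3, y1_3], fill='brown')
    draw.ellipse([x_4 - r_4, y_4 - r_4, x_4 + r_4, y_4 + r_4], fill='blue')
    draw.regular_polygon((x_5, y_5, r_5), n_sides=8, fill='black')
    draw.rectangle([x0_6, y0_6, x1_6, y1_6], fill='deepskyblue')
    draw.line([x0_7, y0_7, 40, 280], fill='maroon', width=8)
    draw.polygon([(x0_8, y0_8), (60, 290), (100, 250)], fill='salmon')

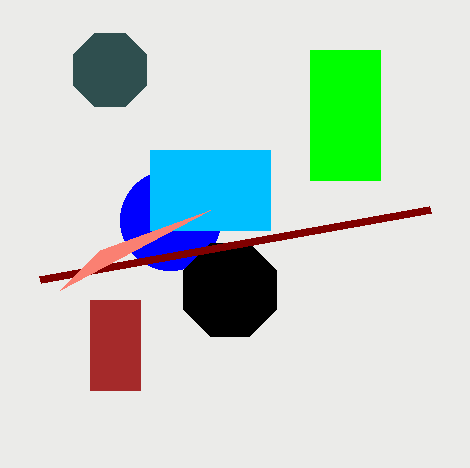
x0_1 = 310; y0_1 = 50; x1_1 = 380; x_2 = 110; y_2 = 70; r_2 = 40; x0_3 = 90; y0_3 = 300; x1_3 = 140; y1_3 = 390; x_4 = 170; y_4 = 220; r_4 = 50; x_5 = 230; y_5 = 290; r_5 = 50; x0_6 = 150; y0_6 = 150; x1_6 = 270; y1_6 = 230; x0_7 = 430; y0_7 = 210; x0_8 = 210; y0_8 = 210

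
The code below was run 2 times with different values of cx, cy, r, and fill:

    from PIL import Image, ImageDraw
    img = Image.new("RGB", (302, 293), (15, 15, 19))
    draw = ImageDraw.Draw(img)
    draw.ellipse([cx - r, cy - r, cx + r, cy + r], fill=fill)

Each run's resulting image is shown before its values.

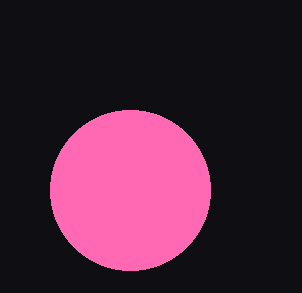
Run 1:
cx = 130; cy = 190; r = 80; fill = 'hotpink'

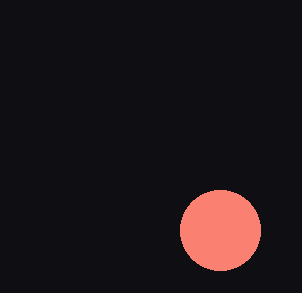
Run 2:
cx = 220
cy = 230
r = 40
fill = 'salmon'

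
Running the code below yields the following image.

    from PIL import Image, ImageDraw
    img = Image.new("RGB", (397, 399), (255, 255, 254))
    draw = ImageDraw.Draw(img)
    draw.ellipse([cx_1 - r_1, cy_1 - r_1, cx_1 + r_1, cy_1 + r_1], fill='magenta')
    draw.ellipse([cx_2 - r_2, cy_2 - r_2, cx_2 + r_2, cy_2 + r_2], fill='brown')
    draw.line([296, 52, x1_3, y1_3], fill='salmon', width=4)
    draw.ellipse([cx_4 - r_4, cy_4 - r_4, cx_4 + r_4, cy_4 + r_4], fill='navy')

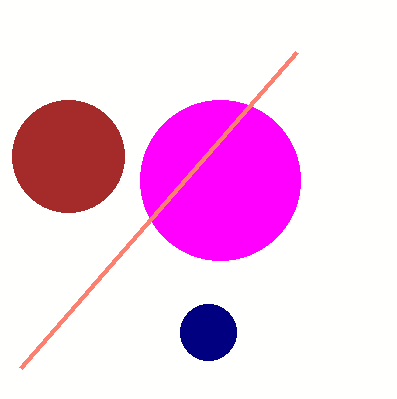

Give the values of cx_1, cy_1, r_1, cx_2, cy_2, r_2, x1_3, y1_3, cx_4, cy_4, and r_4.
cx_1 = 220; cy_1 = 180; r_1 = 80; cx_2 = 68; cy_2 = 156; r_2 = 56; x1_3 = 20; y1_3 = 368; cx_4 = 208; cy_4 = 332; r_4 = 28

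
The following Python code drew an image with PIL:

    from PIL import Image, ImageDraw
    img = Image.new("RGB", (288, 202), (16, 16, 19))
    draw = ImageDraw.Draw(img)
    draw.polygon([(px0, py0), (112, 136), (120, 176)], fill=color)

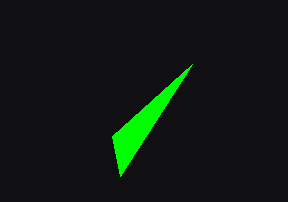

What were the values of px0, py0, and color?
px0 = 192
py0 = 64
color = 'lime'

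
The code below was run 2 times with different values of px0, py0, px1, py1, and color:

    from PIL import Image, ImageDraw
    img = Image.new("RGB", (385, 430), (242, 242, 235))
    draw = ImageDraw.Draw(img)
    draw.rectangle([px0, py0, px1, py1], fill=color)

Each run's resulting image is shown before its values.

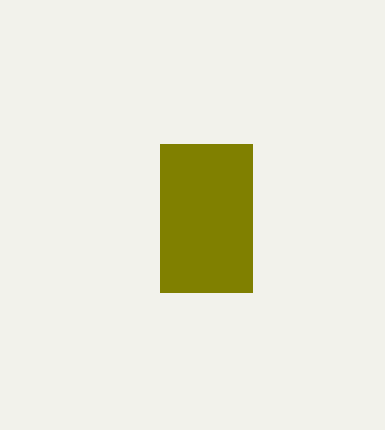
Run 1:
px0 = 160; py0 = 144; px1 = 252; py1 = 292; color = 'olive'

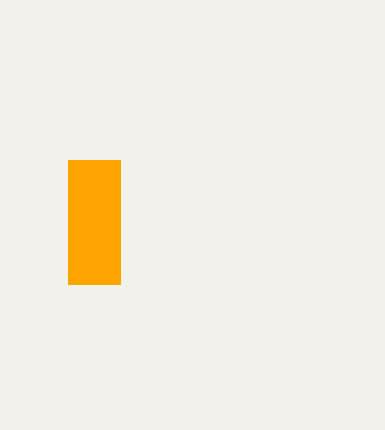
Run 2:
px0 = 68; py0 = 160; px1 = 120; py1 = 284; color = 'orange'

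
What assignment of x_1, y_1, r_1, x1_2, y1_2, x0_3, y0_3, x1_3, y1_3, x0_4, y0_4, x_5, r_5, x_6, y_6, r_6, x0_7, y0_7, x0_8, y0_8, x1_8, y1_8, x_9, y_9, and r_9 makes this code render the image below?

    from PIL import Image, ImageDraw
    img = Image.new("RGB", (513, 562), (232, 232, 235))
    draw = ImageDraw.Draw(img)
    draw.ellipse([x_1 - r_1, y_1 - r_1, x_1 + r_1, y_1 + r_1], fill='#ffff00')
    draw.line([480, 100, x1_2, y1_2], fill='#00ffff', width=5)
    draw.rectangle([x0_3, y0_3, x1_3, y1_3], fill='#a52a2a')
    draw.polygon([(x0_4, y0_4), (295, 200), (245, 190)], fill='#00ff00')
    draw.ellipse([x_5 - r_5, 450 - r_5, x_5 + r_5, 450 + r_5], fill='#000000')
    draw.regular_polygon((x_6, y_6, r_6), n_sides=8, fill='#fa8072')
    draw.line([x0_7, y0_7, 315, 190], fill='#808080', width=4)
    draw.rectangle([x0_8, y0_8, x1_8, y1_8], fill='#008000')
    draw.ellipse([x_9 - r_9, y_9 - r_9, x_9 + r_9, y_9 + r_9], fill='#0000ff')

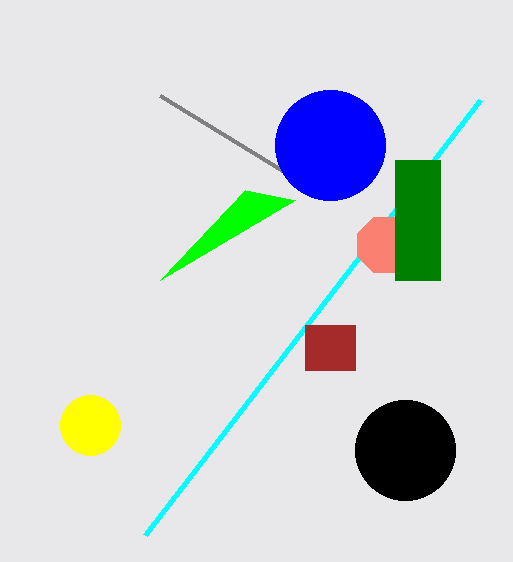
x_1 = 90; y_1 = 425; r_1 = 30; x1_2 = 145; y1_2 = 535; x0_3 = 305; y0_3 = 325; x1_3 = 355; y1_3 = 370; x0_4 = 160; y0_4 = 280; x_5 = 405; r_5 = 50; x_6 = 385; y_6 = 245; r_6 = 30; x0_7 = 160; y0_7 = 95; x0_8 = 395; y0_8 = 160; x1_8 = 440; y1_8 = 280; x_9 = 330; y_9 = 145; r_9 = 55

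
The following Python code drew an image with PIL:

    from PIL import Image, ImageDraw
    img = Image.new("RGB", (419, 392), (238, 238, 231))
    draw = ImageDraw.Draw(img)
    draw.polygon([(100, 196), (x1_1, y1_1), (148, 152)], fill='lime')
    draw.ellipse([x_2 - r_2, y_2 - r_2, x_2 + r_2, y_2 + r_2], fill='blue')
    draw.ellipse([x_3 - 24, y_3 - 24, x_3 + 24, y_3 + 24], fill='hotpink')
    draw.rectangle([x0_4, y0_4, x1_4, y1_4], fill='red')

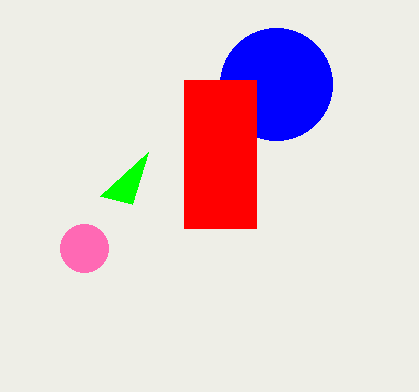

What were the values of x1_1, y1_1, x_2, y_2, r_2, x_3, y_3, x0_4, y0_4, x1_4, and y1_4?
x1_1 = 132, y1_1 = 204, x_2 = 276, y_2 = 84, r_2 = 56, x_3 = 84, y_3 = 248, x0_4 = 184, y0_4 = 80, x1_4 = 256, y1_4 = 228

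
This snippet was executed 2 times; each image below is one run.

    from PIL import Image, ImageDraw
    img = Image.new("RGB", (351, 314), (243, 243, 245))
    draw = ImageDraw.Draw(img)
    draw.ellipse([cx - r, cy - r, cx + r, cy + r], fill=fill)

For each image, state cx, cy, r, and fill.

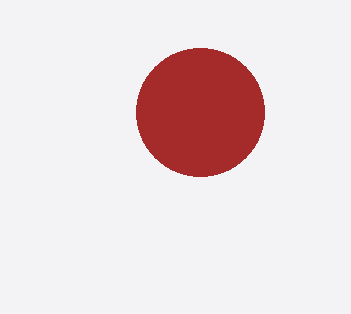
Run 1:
cx = 200; cy = 112; r = 64; fill = 'brown'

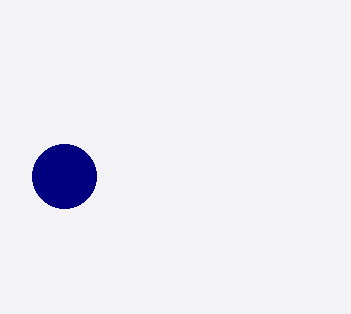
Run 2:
cx = 64; cy = 176; r = 32; fill = 'navy'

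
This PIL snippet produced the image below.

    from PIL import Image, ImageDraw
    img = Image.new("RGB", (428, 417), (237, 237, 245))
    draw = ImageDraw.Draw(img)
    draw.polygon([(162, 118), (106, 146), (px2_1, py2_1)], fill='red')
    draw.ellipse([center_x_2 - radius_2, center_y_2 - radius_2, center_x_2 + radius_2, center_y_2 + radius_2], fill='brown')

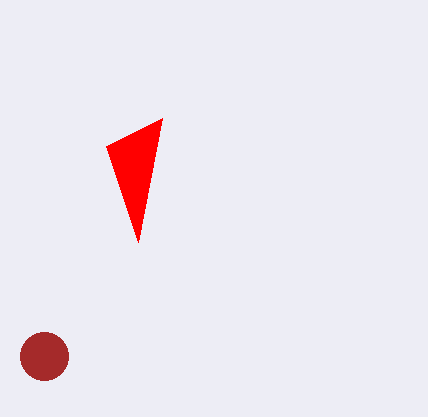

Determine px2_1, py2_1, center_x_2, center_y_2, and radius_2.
px2_1 = 138
py2_1 = 242
center_x_2 = 44
center_y_2 = 356
radius_2 = 24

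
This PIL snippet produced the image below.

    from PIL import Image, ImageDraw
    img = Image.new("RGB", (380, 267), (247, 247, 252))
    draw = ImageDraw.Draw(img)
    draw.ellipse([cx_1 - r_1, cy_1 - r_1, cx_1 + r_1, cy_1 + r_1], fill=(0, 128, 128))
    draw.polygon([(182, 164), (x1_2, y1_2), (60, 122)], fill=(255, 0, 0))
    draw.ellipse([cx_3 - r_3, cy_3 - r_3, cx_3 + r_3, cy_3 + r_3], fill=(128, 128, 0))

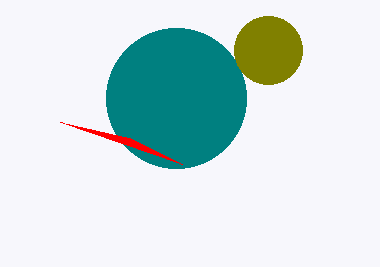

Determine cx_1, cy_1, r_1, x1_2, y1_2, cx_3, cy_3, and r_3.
cx_1 = 176; cy_1 = 98; r_1 = 70; x1_2 = 130; y1_2 = 138; cx_3 = 268; cy_3 = 50; r_3 = 34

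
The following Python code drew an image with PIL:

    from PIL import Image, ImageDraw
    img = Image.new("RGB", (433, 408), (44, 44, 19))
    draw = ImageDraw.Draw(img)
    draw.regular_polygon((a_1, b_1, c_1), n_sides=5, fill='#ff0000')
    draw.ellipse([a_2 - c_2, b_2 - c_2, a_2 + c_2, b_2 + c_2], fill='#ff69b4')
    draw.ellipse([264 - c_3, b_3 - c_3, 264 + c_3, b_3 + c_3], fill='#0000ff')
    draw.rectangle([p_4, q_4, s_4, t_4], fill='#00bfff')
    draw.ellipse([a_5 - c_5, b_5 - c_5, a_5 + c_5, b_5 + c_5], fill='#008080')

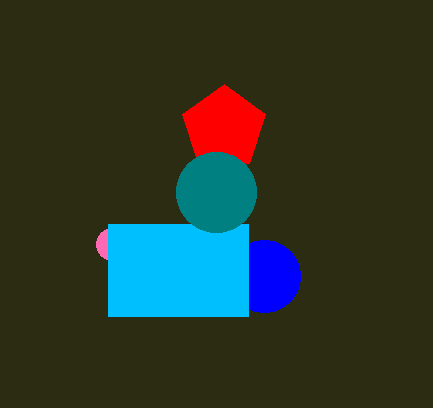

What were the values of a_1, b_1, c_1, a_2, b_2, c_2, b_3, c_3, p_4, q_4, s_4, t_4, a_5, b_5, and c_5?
a_1 = 224; b_1 = 128; c_1 = 44; a_2 = 112; b_2 = 244; c_2 = 16; b_3 = 276; c_3 = 36; p_4 = 108; q_4 = 224; s_4 = 248; t_4 = 316; a_5 = 216; b_5 = 192; c_5 = 40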